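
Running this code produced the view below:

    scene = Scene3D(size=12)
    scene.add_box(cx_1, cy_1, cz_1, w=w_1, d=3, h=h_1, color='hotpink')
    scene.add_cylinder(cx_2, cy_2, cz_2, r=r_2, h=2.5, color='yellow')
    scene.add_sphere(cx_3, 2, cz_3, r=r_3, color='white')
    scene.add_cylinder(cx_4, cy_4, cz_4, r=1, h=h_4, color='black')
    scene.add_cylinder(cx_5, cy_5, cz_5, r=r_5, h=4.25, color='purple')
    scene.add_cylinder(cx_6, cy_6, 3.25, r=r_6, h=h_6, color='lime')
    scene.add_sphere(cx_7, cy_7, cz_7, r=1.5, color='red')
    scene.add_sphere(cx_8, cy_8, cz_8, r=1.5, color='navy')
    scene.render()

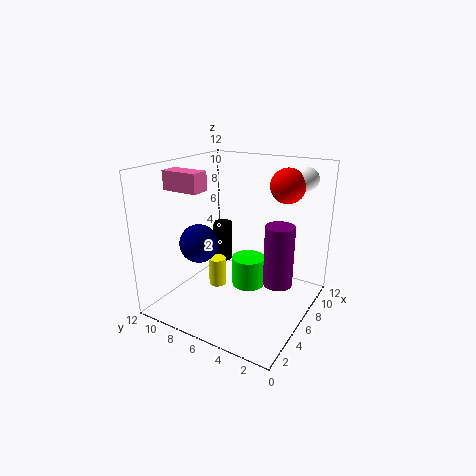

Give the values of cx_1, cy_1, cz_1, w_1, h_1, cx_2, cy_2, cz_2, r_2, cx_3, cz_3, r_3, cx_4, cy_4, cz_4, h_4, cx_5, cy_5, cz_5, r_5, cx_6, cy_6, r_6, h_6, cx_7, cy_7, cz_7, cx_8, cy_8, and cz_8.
cx_1 = 2.5; cy_1 = 7.5; cz_1 = 10.25; w_1 = 1.5; h_1 = 1.5; cx_2 = 5.75; cy_2 = 8; cz_2 = 1.25; r_2 = 0.75; cx_3 = 10.5; cz_3 = 10.5; r_3 = 1; cx_4 = 10.75; cy_4 = 10.75; cz_4 = 1; h_4 = 4; cx_5 = 3; cy_5 = 1; cz_5 = 4.75; r_5 = 1; cx_6 = 4.25; cy_6 = 4; r_6 = 1.25; h_6 = 2.25; cx_7 = 9.5; cy_7 = 3.25; cz_7 = 10; cx_8 = 3; cy_8 = 7.75; cz_8 = 6.25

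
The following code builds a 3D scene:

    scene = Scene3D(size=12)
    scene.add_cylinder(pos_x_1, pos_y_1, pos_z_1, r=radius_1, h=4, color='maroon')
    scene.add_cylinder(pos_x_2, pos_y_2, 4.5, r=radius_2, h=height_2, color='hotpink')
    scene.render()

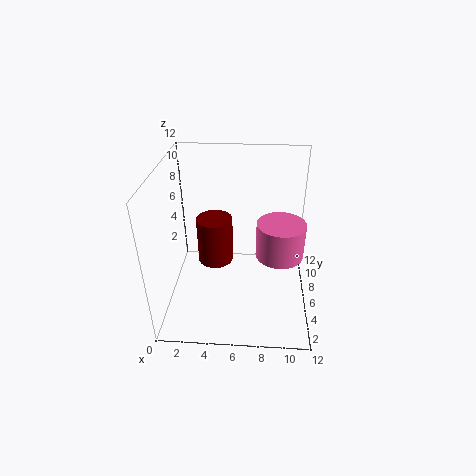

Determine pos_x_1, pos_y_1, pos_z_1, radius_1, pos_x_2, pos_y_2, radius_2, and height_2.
pos_x_1 = 4, pos_y_1 = 6.5, pos_z_1 = 3.5, radius_1 = 1.5, pos_x_2 = 9.5, pos_y_2 = 6, radius_2 = 2, height_2 = 3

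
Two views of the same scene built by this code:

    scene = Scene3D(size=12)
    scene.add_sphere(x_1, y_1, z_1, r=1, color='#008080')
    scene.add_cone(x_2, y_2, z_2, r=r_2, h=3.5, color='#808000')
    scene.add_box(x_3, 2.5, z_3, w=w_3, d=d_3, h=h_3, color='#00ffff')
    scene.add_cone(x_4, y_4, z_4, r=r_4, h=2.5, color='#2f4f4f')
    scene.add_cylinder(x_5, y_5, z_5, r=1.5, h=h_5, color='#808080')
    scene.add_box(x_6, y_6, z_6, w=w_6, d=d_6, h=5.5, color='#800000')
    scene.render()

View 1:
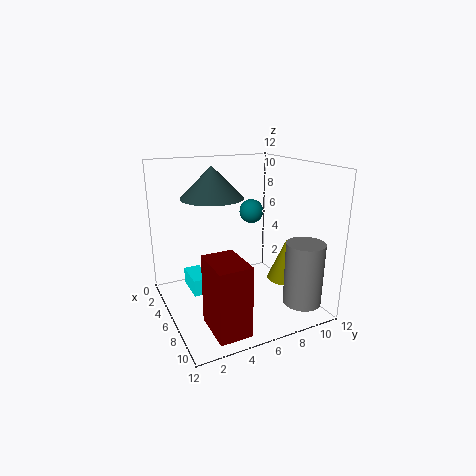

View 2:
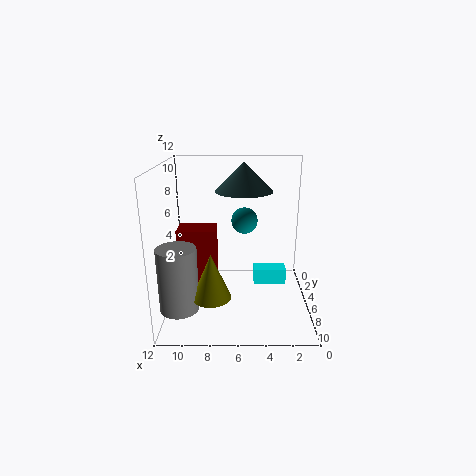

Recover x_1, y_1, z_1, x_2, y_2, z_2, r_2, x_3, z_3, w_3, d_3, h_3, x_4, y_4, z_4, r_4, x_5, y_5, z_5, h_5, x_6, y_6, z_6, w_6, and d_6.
x_1 = 5.5, y_1 = 7.5, z_1 = 8, x_2 = 8, y_2 = 9.5, z_2 = 2.5, r_2 = 1.5, x_3 = 1.5, z_3 = 0.5, w_3 = 3, d_3 = 1.5, h_3 = 1.5, x_4 = 5.5, y_4 = 4, z_4 = 9.5, r_4 = 2.5, x_5 = 10.5, y_5 = 9.5, z_5 = 1.5, h_5 = 5, x_6 = 8, y_6 = 2, z_6 = 0.5, w_6 = 3.5, d_6 = 2.5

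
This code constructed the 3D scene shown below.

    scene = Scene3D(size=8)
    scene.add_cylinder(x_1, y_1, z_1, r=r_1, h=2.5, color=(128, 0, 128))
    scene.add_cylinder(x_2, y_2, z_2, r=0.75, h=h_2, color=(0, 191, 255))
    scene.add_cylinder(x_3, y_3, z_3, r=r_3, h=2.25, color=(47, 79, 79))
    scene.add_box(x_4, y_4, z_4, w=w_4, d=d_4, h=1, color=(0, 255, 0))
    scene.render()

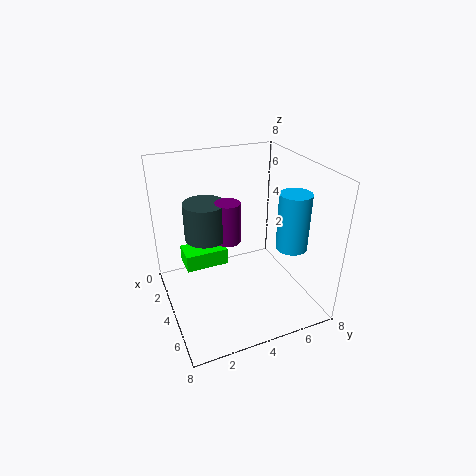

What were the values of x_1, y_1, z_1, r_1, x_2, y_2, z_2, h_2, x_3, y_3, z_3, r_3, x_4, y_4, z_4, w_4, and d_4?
x_1 = 2.5
y_1 = 4
z_1 = 3
r_1 = 0.75
x_2 = 7
y_2 = 5.5
z_2 = 4.75
h_2 = 2.75
x_3 = 2
y_3 = 2.75
z_3 = 3.25
r_3 = 1.25
x_4 = 1.5
y_4 = 1.25
z_4 = 1.75
w_4 = 1.5
d_4 = 2.5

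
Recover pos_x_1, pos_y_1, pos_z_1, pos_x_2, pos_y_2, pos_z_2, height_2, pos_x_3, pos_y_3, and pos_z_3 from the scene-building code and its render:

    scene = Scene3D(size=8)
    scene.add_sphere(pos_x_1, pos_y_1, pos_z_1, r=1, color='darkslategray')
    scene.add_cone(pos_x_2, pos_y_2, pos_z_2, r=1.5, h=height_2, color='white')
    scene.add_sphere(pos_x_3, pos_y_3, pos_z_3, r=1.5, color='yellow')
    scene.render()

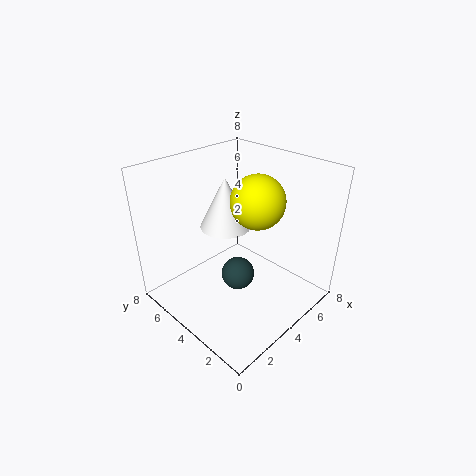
pos_x_1 = 4.5
pos_y_1 = 4.5
pos_z_1 = 1
pos_x_2 = 4.5
pos_y_2 = 5.5
pos_z_2 = 4
height_2 = 3
pos_x_3 = 5
pos_y_3 = 3.5
pos_z_3 = 6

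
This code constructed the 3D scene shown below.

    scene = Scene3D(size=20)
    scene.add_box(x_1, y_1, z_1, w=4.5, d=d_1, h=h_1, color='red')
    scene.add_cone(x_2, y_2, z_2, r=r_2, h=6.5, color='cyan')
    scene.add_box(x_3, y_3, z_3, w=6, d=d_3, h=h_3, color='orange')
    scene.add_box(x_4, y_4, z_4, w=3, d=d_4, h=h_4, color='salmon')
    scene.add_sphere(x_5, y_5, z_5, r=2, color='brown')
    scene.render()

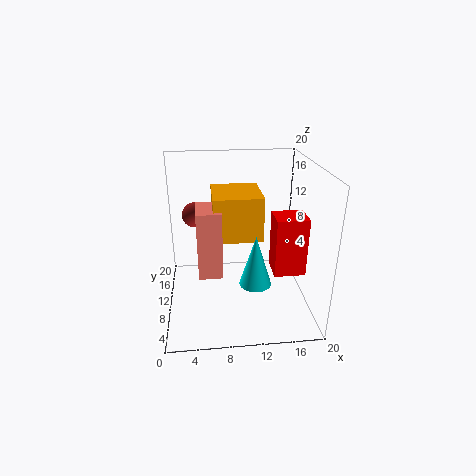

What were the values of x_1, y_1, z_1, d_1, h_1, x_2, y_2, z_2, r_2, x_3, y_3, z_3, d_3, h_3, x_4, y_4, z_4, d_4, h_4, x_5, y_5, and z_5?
x_1 = 15
y_1 = 8
z_1 = 4.5
d_1 = 4
h_1 = 8.5
x_2 = 11.5
y_2 = 4
z_2 = 6.5
r_2 = 2
x_3 = 6.5
y_3 = 4.5
z_3 = 12
d_3 = 6.5
h_3 = 5.5
x_4 = 4.5
y_4 = 4
z_4 = 7.5
d_4 = 4.5
h_4 = 8.5
x_5 = 4
y_5 = 18
z_5 = 10.5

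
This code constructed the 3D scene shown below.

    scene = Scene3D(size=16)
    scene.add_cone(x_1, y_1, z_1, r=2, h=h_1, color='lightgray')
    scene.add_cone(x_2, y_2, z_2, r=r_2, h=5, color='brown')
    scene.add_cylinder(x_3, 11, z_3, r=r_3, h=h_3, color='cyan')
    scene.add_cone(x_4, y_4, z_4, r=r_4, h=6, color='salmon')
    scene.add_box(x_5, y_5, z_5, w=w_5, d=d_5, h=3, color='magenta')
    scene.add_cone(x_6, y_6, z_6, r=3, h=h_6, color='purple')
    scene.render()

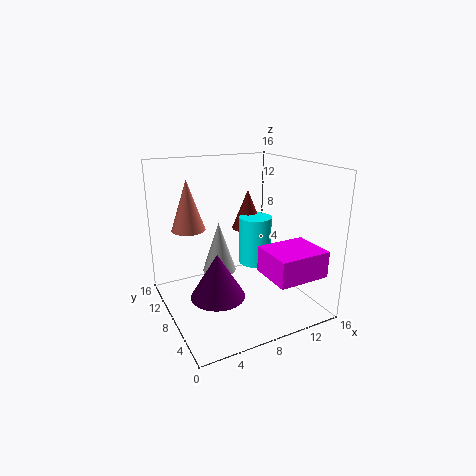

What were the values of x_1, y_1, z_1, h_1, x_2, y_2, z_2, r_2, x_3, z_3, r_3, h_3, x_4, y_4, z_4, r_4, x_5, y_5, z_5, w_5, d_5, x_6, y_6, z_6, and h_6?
x_1 = 7; y_1 = 11; z_1 = 3; h_1 = 6; x_2 = 12; y_2 = 13; z_2 = 7; r_2 = 2; x_3 = 12; z_3 = 3; r_3 = 2; h_3 = 6; x_4 = 4; y_4 = 13; z_4 = 8; r_4 = 2; x_5 = 10; y_5 = 2; z_5 = 4; w_5 = 6; d_5 = 5; x_6 = 5; y_6 = 7; z_6 = 2; h_6 = 5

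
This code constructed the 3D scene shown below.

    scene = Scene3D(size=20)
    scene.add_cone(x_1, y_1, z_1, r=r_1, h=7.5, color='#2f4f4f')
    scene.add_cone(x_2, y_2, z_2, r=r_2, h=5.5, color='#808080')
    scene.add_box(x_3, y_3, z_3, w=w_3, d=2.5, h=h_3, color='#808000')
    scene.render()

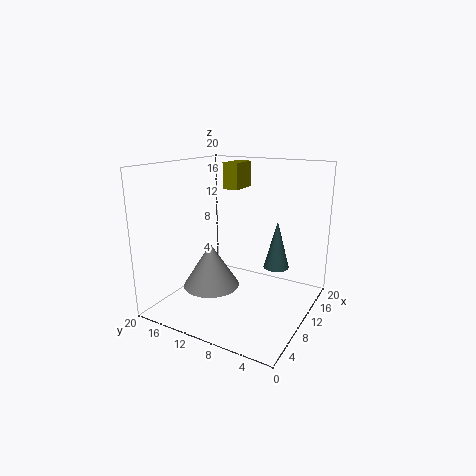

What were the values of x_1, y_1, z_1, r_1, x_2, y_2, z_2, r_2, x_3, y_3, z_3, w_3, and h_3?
x_1 = 17; y_1 = 7; z_1 = 3.5; r_1 = 2; x_2 = 4; y_2 = 10.5; z_2 = 5.5; r_2 = 3.5; x_3 = 15; y_3 = 13; z_3 = 15.5; w_3 = 4.5; h_3 = 4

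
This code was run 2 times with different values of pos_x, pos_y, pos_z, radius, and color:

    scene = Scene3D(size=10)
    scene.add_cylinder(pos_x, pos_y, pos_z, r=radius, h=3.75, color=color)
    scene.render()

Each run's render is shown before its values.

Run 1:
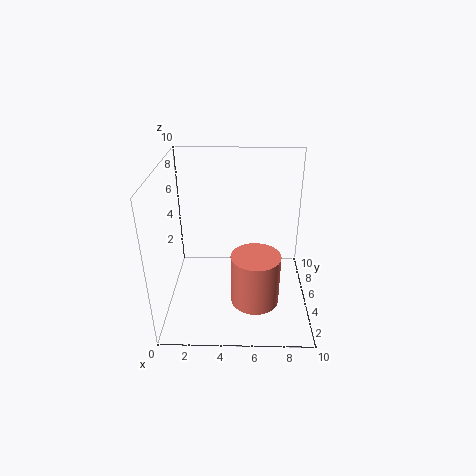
pos_x = 6.25
pos_y = 4.25
pos_z = 0.25
radius = 1.75
color = 'salmon'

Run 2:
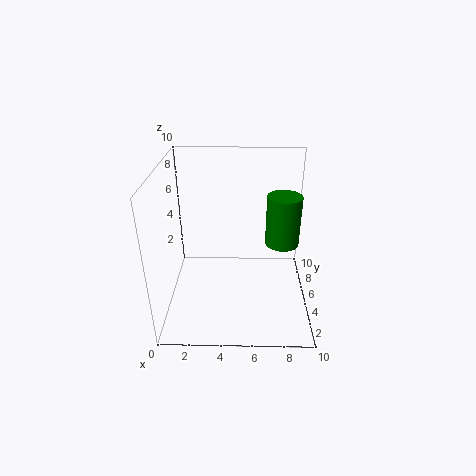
pos_x = 8.25
pos_y = 6.5
pos_z = 3.75
radius = 1.25
color = 'green'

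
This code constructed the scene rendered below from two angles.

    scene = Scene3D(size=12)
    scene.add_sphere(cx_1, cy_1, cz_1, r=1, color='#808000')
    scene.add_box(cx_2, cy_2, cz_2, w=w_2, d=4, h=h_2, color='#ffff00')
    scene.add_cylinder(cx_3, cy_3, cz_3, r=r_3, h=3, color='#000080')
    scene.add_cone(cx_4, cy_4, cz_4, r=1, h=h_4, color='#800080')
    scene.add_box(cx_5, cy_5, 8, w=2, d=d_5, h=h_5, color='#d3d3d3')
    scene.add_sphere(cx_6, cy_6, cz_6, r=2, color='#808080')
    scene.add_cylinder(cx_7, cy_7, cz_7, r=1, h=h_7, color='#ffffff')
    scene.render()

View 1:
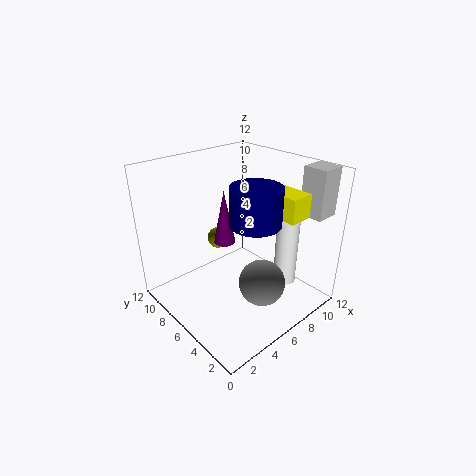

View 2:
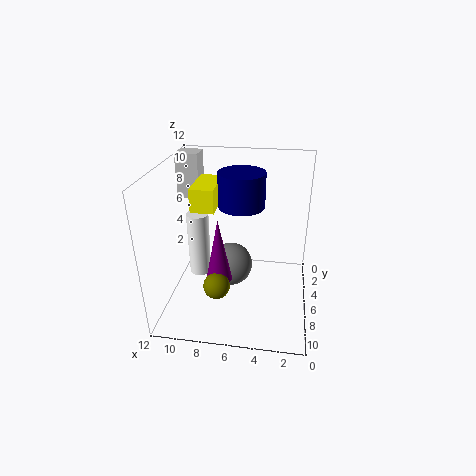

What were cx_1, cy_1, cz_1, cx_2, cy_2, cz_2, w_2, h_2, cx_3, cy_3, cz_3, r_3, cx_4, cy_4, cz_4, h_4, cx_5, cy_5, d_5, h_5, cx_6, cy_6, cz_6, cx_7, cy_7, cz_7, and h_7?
cx_1 = 7
cy_1 = 10
cz_1 = 4
cx_2 = 8
cy_2 = 2
cz_2 = 8
w_2 = 2
h_2 = 2
cx_3 = 6
cy_3 = 4
cz_3 = 8
r_3 = 2
cx_4 = 7
cy_4 = 9
cz_4 = 4
h_4 = 5
cx_5 = 10
cy_5 = 1
d_5 = 2
h_5 = 4
cx_6 = 7
cy_6 = 4
cz_6 = 2
cx_7 = 10
cy_7 = 4
cz_7 = 1
h_7 = 6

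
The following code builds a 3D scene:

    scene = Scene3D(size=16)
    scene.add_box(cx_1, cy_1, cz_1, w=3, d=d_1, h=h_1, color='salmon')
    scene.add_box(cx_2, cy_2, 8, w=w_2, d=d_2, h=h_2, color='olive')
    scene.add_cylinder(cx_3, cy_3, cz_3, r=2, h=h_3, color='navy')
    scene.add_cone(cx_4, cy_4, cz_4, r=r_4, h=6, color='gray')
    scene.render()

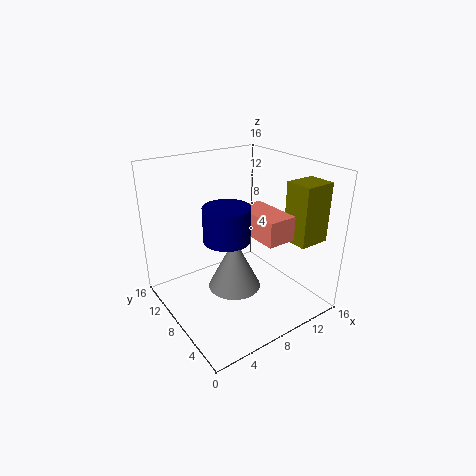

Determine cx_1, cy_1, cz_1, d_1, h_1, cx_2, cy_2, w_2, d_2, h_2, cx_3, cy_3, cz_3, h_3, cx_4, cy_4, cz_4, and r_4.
cx_1 = 7.5; cy_1 = 2; cz_1 = 9.5; d_1 = 5.5; h_1 = 2.5; cx_2 = 12; cy_2 = 2; w_2 = 3.5; d_2 = 3; h_2 = 6.5; cx_3 = 3; cy_3 = 2.5; cz_3 = 11.5; h_3 = 3; cx_4 = 7.5; cy_4 = 8; cz_4 = 2; r_4 = 3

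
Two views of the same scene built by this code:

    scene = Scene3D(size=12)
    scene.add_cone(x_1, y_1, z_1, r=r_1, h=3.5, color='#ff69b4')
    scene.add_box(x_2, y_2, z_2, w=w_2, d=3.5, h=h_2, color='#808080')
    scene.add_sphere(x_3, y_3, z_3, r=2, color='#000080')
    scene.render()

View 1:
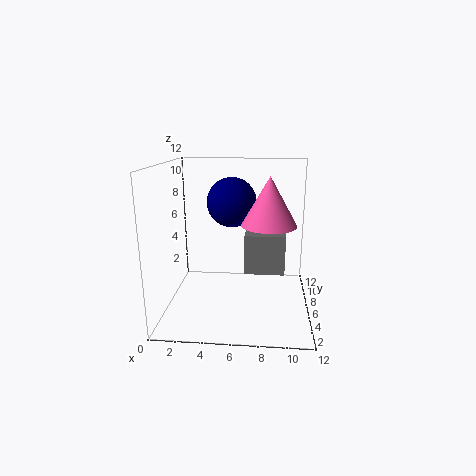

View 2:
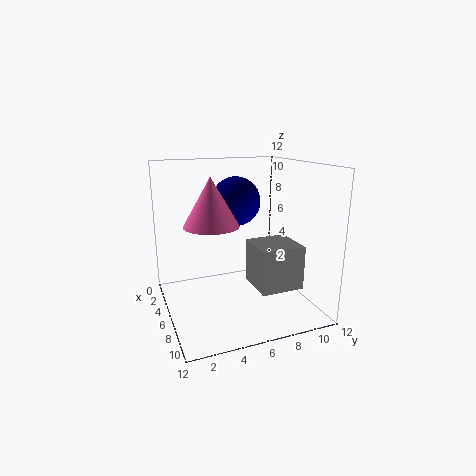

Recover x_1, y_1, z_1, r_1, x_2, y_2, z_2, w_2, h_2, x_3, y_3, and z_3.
x_1 = 8.5; y_1 = 3; z_1 = 8; r_1 = 2; x_2 = 6.5; y_2 = 6.5; z_2 = 2.5; w_2 = 3.5; h_2 = 3.5; x_3 = 5.5; y_3 = 6; z_3 = 9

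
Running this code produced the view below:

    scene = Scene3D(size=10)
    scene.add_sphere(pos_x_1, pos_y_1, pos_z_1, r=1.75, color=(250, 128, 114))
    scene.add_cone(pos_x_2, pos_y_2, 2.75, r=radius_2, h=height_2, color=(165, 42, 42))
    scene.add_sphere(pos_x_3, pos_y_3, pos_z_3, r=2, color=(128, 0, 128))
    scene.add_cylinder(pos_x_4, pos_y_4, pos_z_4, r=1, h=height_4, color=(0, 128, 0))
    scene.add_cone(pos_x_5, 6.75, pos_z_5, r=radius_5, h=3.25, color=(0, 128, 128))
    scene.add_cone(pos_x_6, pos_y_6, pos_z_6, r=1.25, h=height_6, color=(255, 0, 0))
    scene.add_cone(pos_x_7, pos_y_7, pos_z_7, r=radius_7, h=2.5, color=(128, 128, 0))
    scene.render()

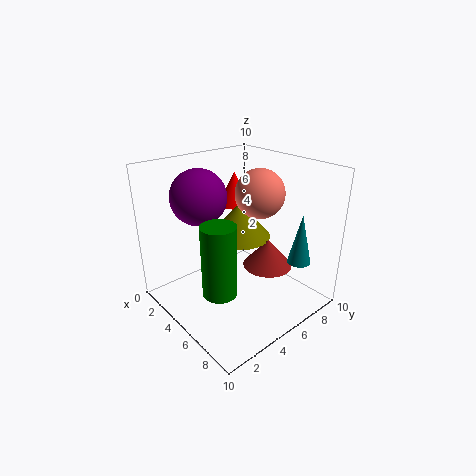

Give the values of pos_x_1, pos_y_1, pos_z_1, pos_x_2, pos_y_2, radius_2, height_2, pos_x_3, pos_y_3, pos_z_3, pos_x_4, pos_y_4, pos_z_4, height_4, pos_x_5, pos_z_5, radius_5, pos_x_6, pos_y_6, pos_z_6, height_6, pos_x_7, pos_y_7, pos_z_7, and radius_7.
pos_x_1 = 5
pos_y_1 = 7
pos_z_1 = 7.75
pos_x_2 = 6.25
pos_y_2 = 6.75
radius_2 = 1.75
height_2 = 2
pos_x_3 = 2.25
pos_y_3 = 3.75
pos_z_3 = 7.5
pos_x_4 = 7.75
pos_y_4 = 1.25
pos_z_4 = 3.75
height_4 = 4.25
pos_x_5 = 9
pos_z_5 = 4.25
radius_5 = 0.75
pos_x_6 = 2.25
pos_y_6 = 7
pos_z_6 = 6.25
height_6 = 2.5
pos_x_7 = 4
pos_y_7 = 6
pos_z_7 = 4.5
radius_7 = 2.25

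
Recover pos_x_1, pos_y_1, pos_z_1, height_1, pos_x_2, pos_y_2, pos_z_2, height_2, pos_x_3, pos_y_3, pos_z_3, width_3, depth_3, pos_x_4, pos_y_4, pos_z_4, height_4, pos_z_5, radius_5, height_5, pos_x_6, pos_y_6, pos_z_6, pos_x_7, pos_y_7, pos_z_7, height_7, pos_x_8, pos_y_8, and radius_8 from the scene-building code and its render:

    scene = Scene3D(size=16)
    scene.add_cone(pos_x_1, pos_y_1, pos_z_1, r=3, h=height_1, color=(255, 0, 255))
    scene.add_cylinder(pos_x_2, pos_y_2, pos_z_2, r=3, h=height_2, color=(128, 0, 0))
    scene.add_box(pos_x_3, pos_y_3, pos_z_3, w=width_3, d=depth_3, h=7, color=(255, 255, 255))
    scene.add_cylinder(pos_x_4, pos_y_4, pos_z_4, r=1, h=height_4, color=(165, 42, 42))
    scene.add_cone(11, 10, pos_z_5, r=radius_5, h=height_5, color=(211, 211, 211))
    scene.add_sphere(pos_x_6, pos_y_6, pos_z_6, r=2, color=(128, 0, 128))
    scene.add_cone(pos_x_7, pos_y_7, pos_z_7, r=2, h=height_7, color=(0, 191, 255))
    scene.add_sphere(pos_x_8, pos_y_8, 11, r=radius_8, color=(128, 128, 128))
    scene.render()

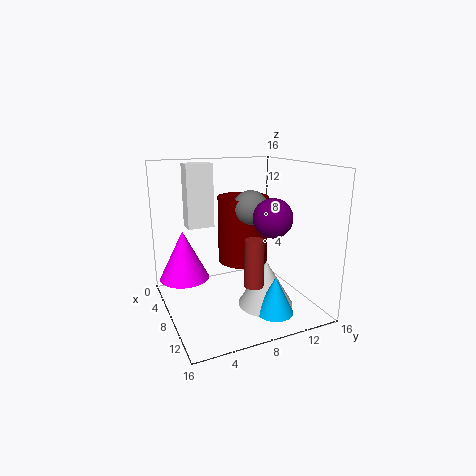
pos_x_1 = 3
pos_y_1 = 3
pos_z_1 = 2
height_1 = 6
pos_x_2 = 5
pos_y_2 = 10
pos_z_2 = 4
height_2 = 8
pos_x_3 = 4
pos_y_3 = 3
pos_z_3 = 9
width_3 = 2
depth_3 = 3
pos_x_4 = 12
pos_y_4 = 8
pos_z_4 = 4
height_4 = 5
pos_z_5 = 1
radius_5 = 3
height_5 = 5
pos_x_6 = 12
pos_y_6 = 10
pos_z_6 = 11
pos_x_7 = 13
pos_y_7 = 10
pos_z_7 = 1
height_7 = 4
pos_x_8 = 7
pos_y_8 = 10
radius_8 = 2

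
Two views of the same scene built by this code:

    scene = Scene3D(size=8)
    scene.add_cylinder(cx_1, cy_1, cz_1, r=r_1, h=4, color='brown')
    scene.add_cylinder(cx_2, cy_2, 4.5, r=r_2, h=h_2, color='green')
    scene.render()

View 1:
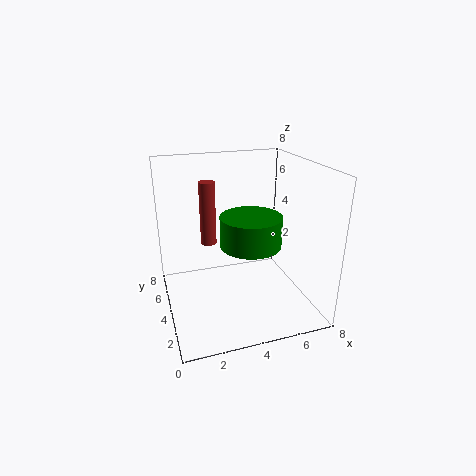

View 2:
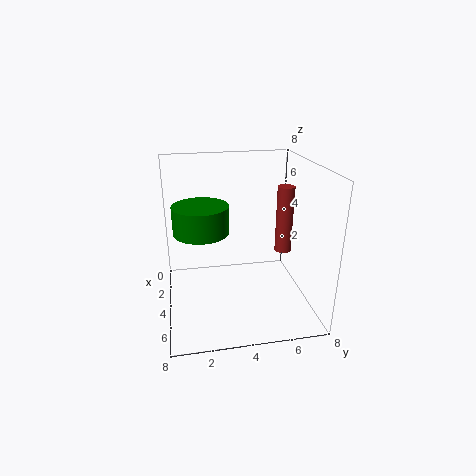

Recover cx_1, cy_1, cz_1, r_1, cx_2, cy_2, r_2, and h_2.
cx_1 = 3
cy_1 = 7
cz_1 = 2.5
r_1 = 0.5
cx_2 = 4
cy_2 = 2
r_2 = 1.5
h_2 = 1.5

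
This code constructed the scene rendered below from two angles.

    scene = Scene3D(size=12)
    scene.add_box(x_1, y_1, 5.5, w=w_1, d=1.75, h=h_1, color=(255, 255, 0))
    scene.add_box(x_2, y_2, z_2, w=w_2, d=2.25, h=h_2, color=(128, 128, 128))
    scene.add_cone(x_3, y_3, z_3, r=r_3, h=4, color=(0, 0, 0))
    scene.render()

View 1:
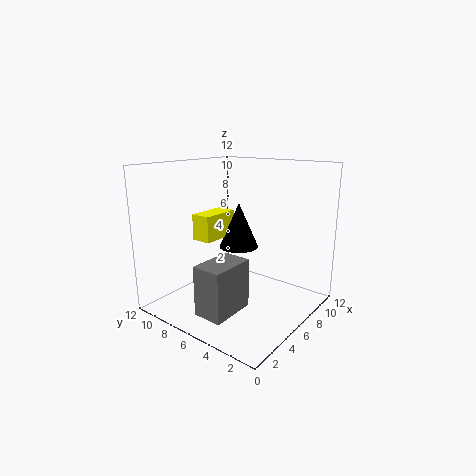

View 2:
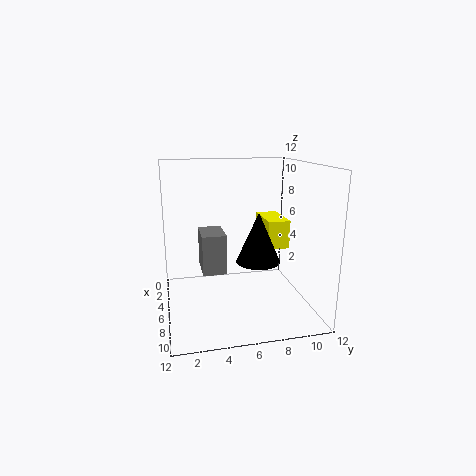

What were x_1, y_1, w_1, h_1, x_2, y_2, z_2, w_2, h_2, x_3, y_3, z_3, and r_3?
x_1 = 4.5; y_1 = 8; w_1 = 3.5; h_1 = 2.25; x_2 = 0.25; y_2 = 3.25; z_2 = 1.75; w_2 = 3.5; h_2 = 3.75; x_3 = 7.75; y_3 = 7.25; z_3 = 4.5; r_3 = 1.75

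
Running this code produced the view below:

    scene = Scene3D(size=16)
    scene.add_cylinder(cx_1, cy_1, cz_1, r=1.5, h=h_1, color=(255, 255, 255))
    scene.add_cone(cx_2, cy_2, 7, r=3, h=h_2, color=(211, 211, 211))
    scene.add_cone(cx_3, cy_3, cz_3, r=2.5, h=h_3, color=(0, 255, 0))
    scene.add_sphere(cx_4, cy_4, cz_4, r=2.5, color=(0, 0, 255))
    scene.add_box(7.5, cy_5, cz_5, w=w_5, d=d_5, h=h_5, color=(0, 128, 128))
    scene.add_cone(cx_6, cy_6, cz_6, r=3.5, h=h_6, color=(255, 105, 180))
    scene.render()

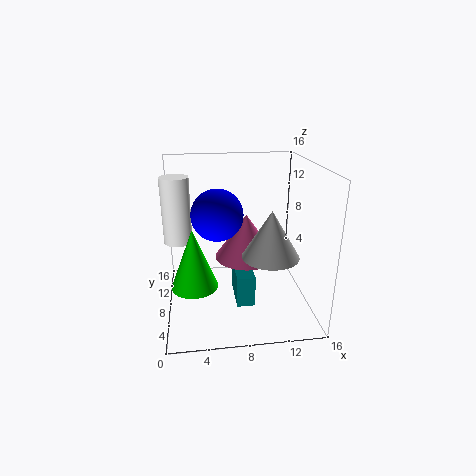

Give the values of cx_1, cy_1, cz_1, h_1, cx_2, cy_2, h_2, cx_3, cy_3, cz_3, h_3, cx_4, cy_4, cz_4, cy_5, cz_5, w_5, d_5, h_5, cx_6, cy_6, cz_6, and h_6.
cx_1 = 1.5
cy_1 = 8
cz_1 = 8
h_1 = 7
cx_2 = 11
cy_2 = 5
h_2 = 5
cx_3 = 3
cy_3 = 6
cz_3 = 3.5
h_3 = 6.5
cx_4 = 5.5
cy_4 = 4.5
cz_4 = 12
cy_5 = 5
cz_5 = 1
w_5 = 2
d_5 = 5
h_5 = 3.5
cx_6 = 9
cy_6 = 8.5
cz_6 = 5.5
h_6 = 5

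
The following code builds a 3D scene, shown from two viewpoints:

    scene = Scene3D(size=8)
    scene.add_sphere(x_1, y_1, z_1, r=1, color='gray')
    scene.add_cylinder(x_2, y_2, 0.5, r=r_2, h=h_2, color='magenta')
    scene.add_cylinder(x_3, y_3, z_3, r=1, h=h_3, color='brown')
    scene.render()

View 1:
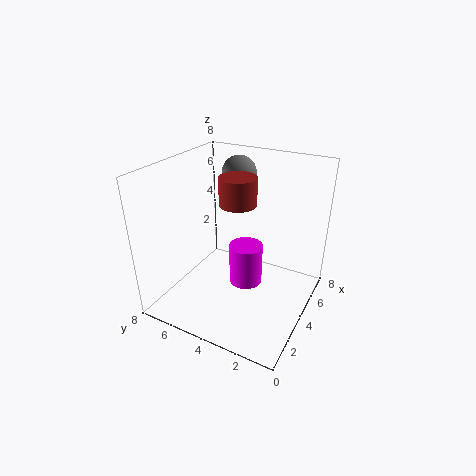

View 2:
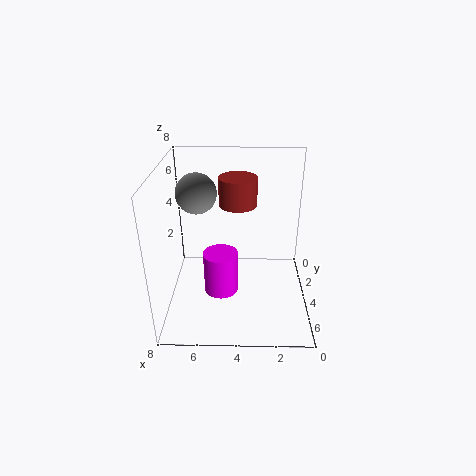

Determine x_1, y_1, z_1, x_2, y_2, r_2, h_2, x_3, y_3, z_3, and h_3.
x_1 = 6
y_1 = 5
z_1 = 7
x_2 = 5
y_2 = 4
r_2 = 1
h_2 = 2.5
x_3 = 4
y_3 = 4
z_3 = 6
h_3 = 1.5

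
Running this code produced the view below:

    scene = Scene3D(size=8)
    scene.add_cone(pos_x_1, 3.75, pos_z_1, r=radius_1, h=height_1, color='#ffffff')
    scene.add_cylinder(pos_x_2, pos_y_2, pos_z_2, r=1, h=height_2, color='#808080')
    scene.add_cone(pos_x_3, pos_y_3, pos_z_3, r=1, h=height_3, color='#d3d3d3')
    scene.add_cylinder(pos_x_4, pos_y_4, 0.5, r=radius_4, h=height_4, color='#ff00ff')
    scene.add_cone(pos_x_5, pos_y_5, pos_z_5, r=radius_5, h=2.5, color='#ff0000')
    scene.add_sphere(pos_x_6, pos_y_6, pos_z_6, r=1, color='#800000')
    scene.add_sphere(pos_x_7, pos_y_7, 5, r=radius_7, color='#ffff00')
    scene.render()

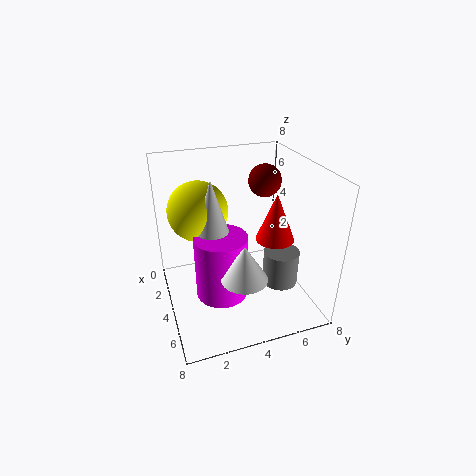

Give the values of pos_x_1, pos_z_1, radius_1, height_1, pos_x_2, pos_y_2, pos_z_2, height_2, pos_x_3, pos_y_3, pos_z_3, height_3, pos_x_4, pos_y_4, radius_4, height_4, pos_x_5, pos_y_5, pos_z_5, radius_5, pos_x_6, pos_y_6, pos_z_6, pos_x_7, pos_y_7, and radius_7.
pos_x_1 = 5.75, pos_z_1 = 2.5, radius_1 = 1.25, height_1 = 2, pos_x_2 = 5, pos_y_2 = 6.25, pos_z_2 = 1.25, height_2 = 2, pos_x_3 = 3.25, pos_y_3 = 2.75, pos_z_3 = 4, height_3 = 3.25, pos_x_4 = 4, pos_y_4 = 3, radius_4 = 1.5, height_4 = 3.75, pos_x_5 = 5.5, pos_y_5 = 5.5, pos_z_5 = 4.5, radius_5 = 1, pos_x_6 = 1.75, pos_y_6 = 6.5, pos_z_6 = 6.25, pos_x_7 = 2, pos_y_7 = 2.25, radius_7 = 1.75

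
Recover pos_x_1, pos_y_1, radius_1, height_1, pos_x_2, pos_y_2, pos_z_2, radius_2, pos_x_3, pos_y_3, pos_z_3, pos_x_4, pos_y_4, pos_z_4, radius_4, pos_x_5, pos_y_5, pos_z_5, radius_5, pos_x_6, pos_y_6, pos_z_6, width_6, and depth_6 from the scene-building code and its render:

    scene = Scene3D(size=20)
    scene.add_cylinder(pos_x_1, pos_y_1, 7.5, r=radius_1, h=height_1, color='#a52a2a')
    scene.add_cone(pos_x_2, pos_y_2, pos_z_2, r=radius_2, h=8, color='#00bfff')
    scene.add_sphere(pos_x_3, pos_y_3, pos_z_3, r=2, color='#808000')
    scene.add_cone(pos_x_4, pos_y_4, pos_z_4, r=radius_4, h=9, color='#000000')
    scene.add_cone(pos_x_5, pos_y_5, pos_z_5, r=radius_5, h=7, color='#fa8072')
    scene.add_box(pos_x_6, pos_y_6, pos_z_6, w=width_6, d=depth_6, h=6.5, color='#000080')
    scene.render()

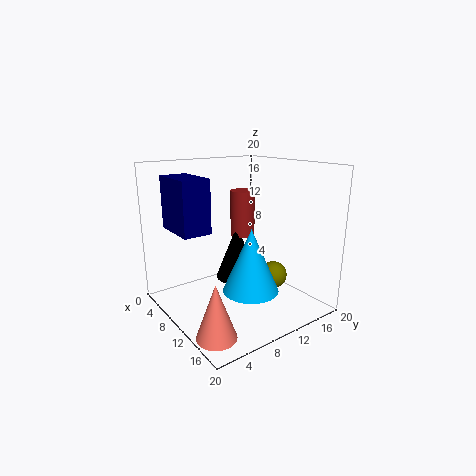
pos_x_1 = 3
pos_y_1 = 16
radius_1 = 2
height_1 = 7.5
pos_x_2 = 15.5
pos_y_2 = 8
pos_z_2 = 5
radius_2 = 3.5
pos_x_3 = 11.5
pos_y_3 = 15.5
pos_z_3 = 3.5
pos_x_4 = 3.5
pos_y_4 = 14.5
pos_z_4 = 0.5
radius_4 = 3.5
pos_x_5 = 16
pos_y_5 = 2.5
pos_z_5 = 0.5
radius_5 = 2.5
pos_x_6 = 7
pos_y_6 = 0.5
pos_z_6 = 12.5
width_6 = 6
depth_6 = 3.5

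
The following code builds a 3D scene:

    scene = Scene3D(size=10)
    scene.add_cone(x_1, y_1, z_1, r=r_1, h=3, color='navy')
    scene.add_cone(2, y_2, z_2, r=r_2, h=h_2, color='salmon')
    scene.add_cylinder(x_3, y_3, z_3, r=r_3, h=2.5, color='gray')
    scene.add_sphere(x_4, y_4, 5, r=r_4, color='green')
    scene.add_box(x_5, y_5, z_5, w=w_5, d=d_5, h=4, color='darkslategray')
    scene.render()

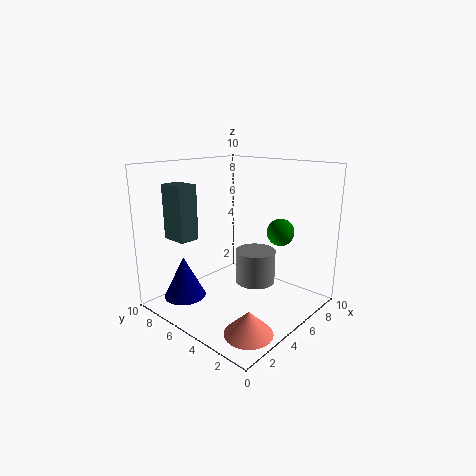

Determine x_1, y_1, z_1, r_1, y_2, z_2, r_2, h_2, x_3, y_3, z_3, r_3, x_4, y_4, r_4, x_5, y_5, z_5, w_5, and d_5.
x_1 = 2.5
y_1 = 8
z_1 = 0.5
r_1 = 1.5
y_2 = 1.5
z_2 = 0.5
r_2 = 1.5
h_2 = 1.5
x_3 = 7
y_3 = 5
z_3 = 1
r_3 = 1.5
x_4 = 8
y_4 = 3.5
r_4 = 1
x_5 = 2.5
y_5 = 8
z_5 = 4.5
w_5 = 1.5
d_5 = 2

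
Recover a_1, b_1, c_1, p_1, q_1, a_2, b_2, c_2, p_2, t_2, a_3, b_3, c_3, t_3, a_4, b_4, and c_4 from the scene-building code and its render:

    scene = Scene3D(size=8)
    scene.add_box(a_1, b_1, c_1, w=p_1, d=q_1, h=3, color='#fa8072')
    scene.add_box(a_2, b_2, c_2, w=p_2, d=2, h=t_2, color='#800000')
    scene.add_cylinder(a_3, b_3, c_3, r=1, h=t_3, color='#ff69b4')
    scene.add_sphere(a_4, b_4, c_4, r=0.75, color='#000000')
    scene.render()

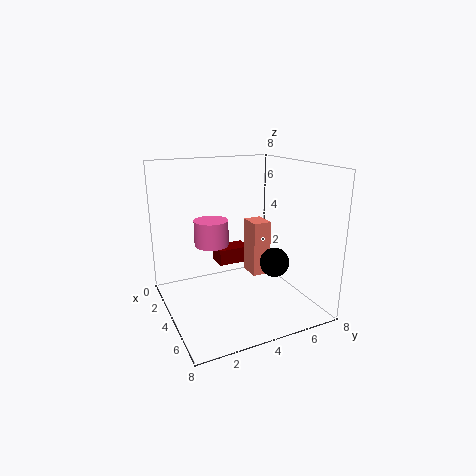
a_1 = 3.75; b_1 = 4.5; c_1 = 2; p_1 = 1.25; q_1 = 1; a_2 = 0.75; b_2 = 3.75; c_2 = 1.5; p_2 = 1.25; t_2 = 1; a_3 = 2.5; b_3 = 3; c_3 = 3.25; t_3 = 1.5; a_4 = 6.25; b_4 = 5; c_4 = 3.25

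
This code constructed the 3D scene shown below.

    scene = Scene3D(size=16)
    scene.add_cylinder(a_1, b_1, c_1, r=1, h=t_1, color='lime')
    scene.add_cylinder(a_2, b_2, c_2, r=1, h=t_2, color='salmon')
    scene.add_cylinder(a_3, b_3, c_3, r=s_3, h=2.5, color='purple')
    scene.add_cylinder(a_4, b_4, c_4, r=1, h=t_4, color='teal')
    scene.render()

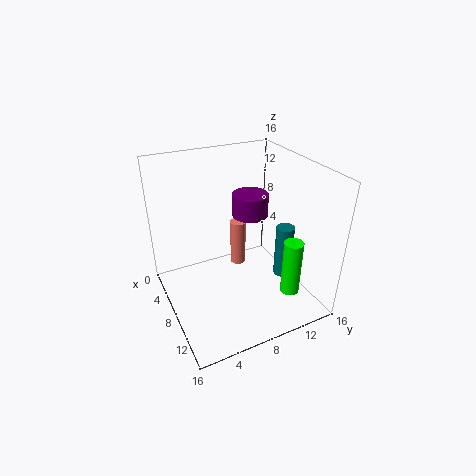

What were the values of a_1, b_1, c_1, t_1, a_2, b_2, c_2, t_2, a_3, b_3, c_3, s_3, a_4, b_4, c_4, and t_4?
a_1 = 13.5, b_1 = 11.5, c_1 = 3.5, t_1 = 6, a_2 = 3, b_2 = 10.5, c_2 = 1, t_2 = 6, a_3 = 7, b_3 = 10, c_3 = 10, s_3 = 2, a_4 = 10.5, b_4 = 12.5, c_4 = 3.5, t_4 = 6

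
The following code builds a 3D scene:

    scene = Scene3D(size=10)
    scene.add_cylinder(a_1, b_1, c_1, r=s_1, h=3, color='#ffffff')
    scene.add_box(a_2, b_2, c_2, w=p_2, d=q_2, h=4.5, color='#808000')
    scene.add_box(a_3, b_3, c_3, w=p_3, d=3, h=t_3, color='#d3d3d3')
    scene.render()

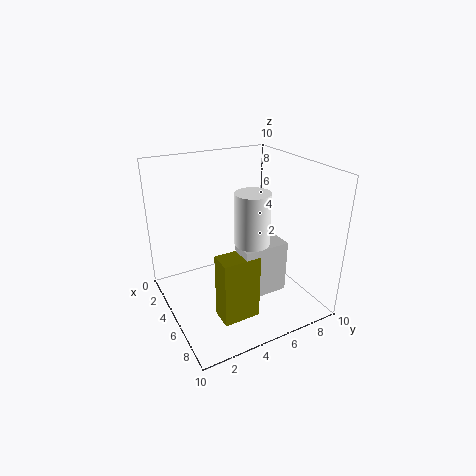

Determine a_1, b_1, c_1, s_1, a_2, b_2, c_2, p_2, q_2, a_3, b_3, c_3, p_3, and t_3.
a_1 = 8.5
b_1 = 4
c_1 = 6.5
s_1 = 1
a_2 = 6.5
b_2 = 2.5
c_2 = 0.5
p_2 = 1.5
q_2 = 2.5
a_3 = 6.5
b_3 = 4
c_3 = 2
p_3 = 1.5
t_3 = 3.5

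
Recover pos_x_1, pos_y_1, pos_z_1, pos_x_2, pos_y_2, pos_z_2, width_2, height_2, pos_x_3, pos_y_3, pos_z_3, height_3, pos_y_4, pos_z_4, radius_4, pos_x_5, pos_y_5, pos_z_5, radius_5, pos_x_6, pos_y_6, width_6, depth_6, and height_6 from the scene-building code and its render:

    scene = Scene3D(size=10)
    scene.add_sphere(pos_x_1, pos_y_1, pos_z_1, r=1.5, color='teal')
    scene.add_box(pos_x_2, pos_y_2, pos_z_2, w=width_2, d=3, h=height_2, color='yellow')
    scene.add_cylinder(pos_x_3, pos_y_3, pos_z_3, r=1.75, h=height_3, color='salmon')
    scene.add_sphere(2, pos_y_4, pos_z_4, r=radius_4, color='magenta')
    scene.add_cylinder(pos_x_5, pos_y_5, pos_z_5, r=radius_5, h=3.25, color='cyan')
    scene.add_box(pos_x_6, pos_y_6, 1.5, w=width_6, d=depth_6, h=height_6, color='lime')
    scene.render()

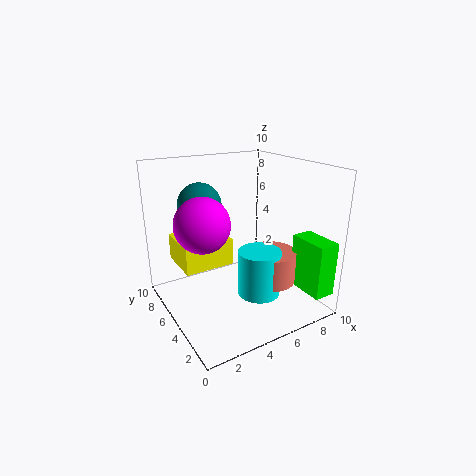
pos_x_1 = 3, pos_y_1 = 6.75, pos_z_1 = 7.25, pos_x_2 = 0.75, pos_y_2 = 4, pos_z_2 = 3.75, width_2 = 3.25, height_2 = 1.75, pos_x_3 = 7, pos_y_3 = 3.75, pos_z_3 = 1.75, height_3 = 2.25, pos_y_4 = 4.25, pos_z_4 = 6.75, radius_4 = 1.75, pos_x_5 = 6, pos_y_5 = 3.75, pos_z_5 = 1, radius_5 = 1.5, pos_x_6 = 8.25, pos_y_6 = 0.25, width_6 = 1.5, depth_6 = 2.75, height_6 = 3.75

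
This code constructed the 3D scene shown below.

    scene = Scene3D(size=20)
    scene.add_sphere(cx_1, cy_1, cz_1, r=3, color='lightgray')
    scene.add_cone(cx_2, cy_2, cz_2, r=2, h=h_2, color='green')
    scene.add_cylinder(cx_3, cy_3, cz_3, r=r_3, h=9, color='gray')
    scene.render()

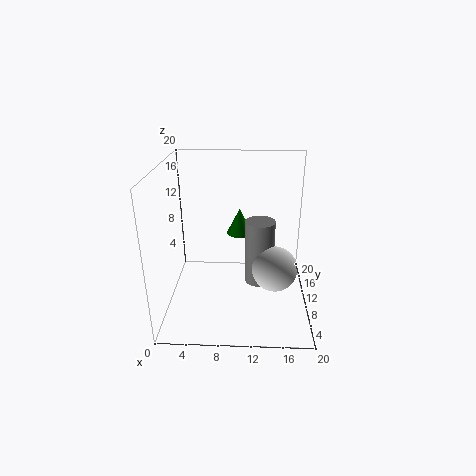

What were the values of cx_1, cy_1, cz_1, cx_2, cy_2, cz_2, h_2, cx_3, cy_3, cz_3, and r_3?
cx_1 = 15; cy_1 = 7; cz_1 = 7; cx_2 = 10; cy_2 = 16; cz_2 = 8; h_2 = 4; cx_3 = 13; cy_3 = 9; cz_3 = 4; r_3 = 2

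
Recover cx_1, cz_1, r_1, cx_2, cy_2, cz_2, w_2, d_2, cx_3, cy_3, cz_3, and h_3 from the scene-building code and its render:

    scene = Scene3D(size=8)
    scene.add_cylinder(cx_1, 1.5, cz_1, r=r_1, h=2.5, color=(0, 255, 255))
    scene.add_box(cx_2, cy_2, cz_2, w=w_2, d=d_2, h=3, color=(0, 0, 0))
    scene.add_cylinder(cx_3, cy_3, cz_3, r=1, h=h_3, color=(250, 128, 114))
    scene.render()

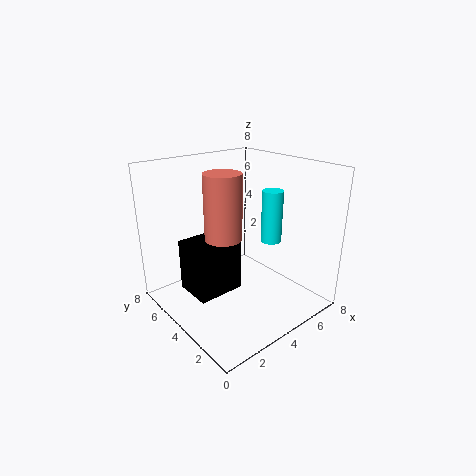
cx_1 = 4
cz_1 = 4.75
r_1 = 0.5
cx_2 = 1.5
cy_2 = 4
cz_2 = 0.75
w_2 = 2.75
d_2 = 2.25
cx_3 = 3
cy_3 = 4
cz_3 = 4.25
h_3 = 3.5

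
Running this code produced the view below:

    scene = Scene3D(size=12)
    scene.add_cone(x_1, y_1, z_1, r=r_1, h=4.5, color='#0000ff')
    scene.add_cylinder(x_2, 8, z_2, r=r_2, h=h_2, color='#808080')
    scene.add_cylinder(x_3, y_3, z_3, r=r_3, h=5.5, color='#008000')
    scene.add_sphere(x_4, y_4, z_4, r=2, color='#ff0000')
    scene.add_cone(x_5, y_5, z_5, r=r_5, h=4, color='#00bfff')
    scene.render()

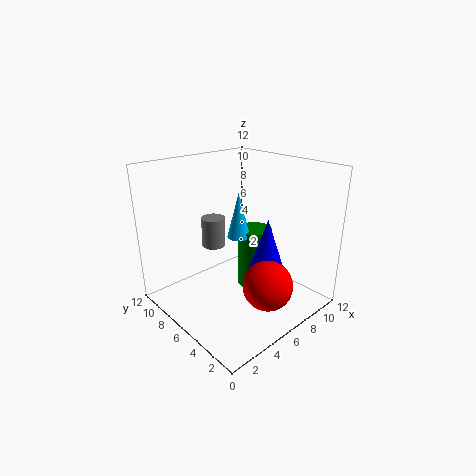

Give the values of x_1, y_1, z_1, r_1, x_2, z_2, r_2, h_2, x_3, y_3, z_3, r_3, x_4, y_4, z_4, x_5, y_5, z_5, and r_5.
x_1 = 8
y_1 = 4.5
z_1 = 3
r_1 = 1.5
x_2 = 5
z_2 = 5
r_2 = 1
h_2 = 2.5
x_3 = 8.5
y_3 = 6.5
z_3 = 0.5
r_3 = 1.5
x_4 = 6
y_4 = 2.5
z_4 = 3
x_5 = 7
y_5 = 7
z_5 = 5.5
r_5 = 1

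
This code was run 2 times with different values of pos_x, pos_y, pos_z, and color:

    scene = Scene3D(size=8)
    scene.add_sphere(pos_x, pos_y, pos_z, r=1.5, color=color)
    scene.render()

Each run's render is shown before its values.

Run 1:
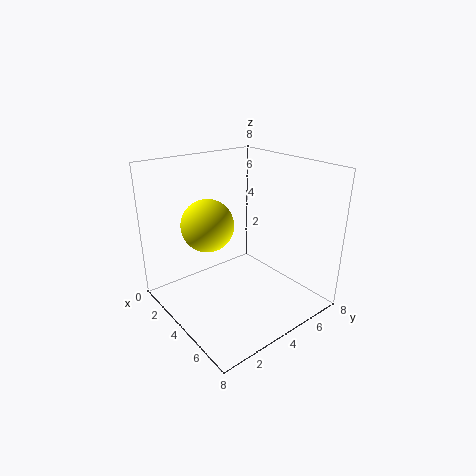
pos_x = 2.5
pos_y = 3
pos_z = 4.5
color = 'yellow'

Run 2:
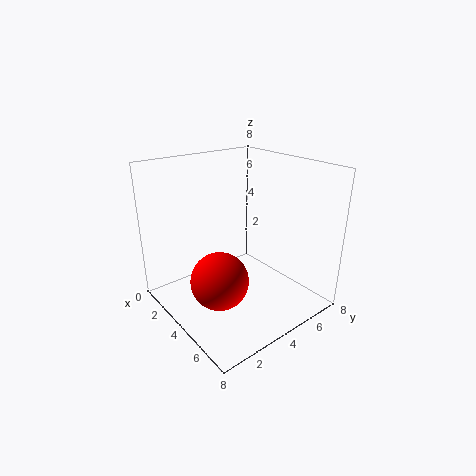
pos_x = 5
pos_y = 2
pos_z = 2.5
color = 'red'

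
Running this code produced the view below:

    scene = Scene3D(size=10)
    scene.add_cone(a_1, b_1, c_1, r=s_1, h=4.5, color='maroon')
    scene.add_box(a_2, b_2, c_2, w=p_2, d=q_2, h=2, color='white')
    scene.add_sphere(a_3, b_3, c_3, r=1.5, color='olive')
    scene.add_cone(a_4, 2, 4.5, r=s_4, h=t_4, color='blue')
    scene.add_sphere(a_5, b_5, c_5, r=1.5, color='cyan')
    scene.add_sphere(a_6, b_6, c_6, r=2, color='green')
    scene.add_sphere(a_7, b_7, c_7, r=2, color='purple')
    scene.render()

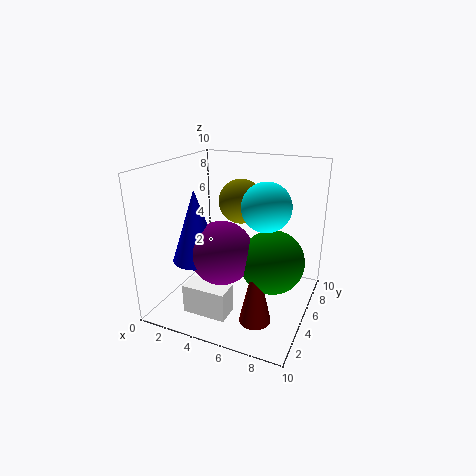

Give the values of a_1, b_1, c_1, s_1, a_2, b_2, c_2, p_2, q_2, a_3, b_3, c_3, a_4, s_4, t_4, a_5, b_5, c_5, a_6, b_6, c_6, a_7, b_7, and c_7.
a_1 = 7.5
b_1 = 2
c_1 = 1
s_1 = 1
a_2 = 2.5
b_2 = 1.5
c_2 = 0.5
p_2 = 3
q_2 = 1.5
a_3 = 5
b_3 = 5.5
c_3 = 7.5
a_4 = 3.5
s_4 = 1.5
t_4 = 4.5
a_5 = 7.5
b_5 = 3.5
c_5 = 8
a_6 = 8
b_6 = 3.5
c_6 = 4.5
a_7 = 5
b_7 = 2.5
c_7 = 5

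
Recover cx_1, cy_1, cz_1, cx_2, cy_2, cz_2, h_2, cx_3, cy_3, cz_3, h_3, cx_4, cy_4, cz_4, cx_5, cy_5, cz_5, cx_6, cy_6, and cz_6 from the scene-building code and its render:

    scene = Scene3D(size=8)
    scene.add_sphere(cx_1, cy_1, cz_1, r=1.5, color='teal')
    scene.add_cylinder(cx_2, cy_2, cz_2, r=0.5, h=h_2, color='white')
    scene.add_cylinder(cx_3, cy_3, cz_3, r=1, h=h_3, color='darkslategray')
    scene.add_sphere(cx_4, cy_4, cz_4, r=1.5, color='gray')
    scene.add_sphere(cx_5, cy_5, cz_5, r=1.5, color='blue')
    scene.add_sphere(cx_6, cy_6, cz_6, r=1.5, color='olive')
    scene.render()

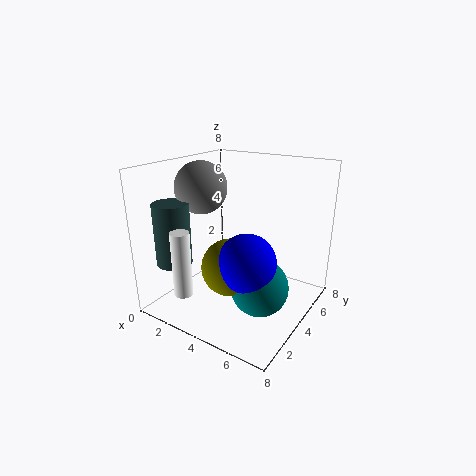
cx_1 = 6; cy_1 = 3; cz_1 = 2; cx_2 = 2.5; cy_2 = 1; cz_2 = 1.5; h_2 = 3.5; cx_3 = 1; cy_3 = 2; cz_3 = 2.5; h_3 = 3.5; cx_4 = 1.5; cy_4 = 4; cz_4 = 6.5; cx_5 = 5.5; cy_5 = 2.5; cz_5 = 3.5; cx_6 = 4.5; cy_6 = 2.5; cz_6 = 3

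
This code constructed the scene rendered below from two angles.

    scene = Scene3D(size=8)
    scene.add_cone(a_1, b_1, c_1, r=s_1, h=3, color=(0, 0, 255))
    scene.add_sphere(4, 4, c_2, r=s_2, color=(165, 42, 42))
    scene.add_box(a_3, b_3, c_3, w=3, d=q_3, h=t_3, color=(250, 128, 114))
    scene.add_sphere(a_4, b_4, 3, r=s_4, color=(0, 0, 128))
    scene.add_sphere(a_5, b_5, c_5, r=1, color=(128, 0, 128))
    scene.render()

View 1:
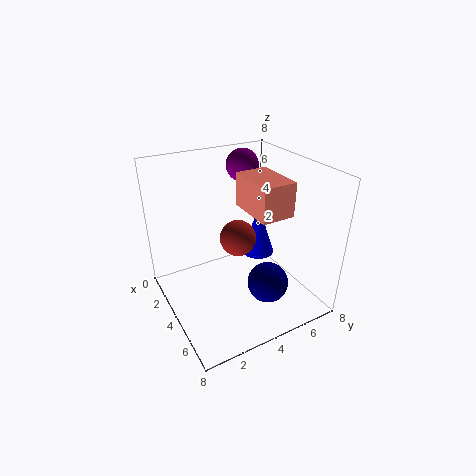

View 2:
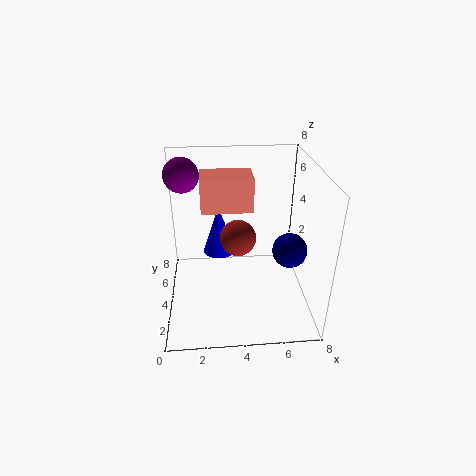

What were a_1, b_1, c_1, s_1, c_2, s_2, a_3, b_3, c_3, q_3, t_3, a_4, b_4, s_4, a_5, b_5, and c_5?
a_1 = 3, b_1 = 6, c_1 = 2, s_1 = 1, c_2 = 4, s_2 = 1, a_3 = 2, b_3 = 5, c_3 = 5, q_3 = 2, t_3 = 2, a_4 = 7, b_4 = 4, s_4 = 1, a_5 = 1, b_5 = 6, c_5 = 7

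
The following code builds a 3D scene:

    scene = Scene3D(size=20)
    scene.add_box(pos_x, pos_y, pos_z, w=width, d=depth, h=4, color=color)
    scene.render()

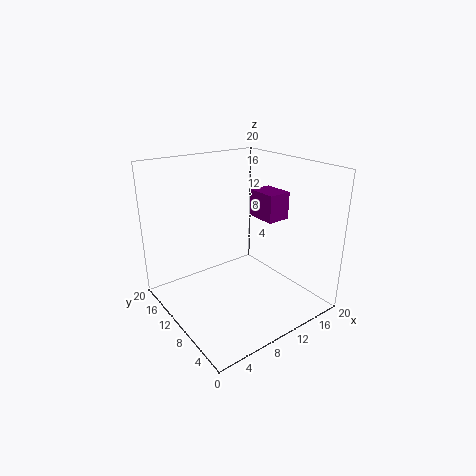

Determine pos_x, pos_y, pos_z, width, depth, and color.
pos_x = 14.5, pos_y = 8.5, pos_z = 11.5, width = 3.5, depth = 4.5, color = 'purple'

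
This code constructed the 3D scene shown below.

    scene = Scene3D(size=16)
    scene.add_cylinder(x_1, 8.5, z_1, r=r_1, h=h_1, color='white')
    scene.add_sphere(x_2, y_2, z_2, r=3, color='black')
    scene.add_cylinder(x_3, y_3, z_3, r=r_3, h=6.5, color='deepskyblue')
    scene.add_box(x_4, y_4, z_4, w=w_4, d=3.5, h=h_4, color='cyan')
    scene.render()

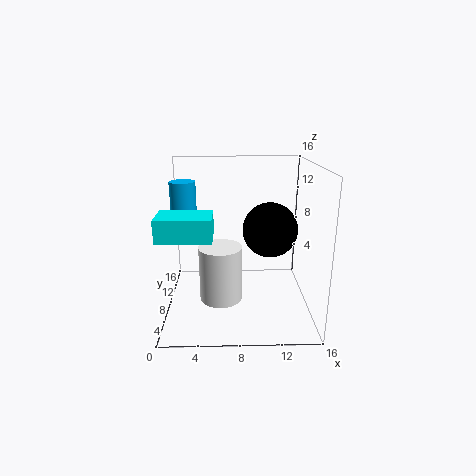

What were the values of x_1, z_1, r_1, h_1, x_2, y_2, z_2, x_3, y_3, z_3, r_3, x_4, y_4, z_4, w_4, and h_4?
x_1 = 6; z_1 = 0.25; r_1 = 2.5; h_1 = 6.5; x_2 = 11.5; y_2 = 7.75; z_2 = 9; x_3 = 1.75; y_3 = 11; z_3 = 7.25; r_3 = 1.5; x_4 = 0.25; y_4 = 1.75; z_4 = 9.75; w_4 = 5.25; h_4 = 2.25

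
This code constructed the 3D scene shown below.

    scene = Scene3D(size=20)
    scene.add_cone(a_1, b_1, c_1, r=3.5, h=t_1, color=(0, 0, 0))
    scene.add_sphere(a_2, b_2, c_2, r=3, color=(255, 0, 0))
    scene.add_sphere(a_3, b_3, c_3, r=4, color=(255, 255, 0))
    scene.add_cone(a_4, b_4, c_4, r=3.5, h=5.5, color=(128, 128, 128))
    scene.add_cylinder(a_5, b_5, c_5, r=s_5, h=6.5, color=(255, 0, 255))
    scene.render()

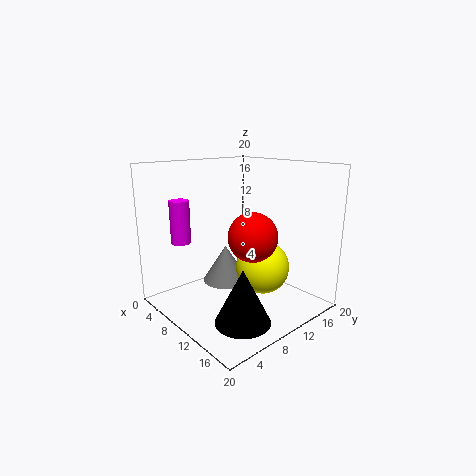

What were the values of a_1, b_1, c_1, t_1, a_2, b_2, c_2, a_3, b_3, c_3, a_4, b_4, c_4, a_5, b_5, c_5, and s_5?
a_1 = 16, b_1 = 5.5, c_1 = 1.5, t_1 = 7, a_2 = 15.5, b_2 = 7.5, c_2 = 12, a_3 = 10.5, b_3 = 14.5, c_3 = 4.5, a_4 = 6, b_4 = 11, c_4 = 2, a_5 = 1.5, b_5 = 6, c_5 = 8, s_5 = 1.5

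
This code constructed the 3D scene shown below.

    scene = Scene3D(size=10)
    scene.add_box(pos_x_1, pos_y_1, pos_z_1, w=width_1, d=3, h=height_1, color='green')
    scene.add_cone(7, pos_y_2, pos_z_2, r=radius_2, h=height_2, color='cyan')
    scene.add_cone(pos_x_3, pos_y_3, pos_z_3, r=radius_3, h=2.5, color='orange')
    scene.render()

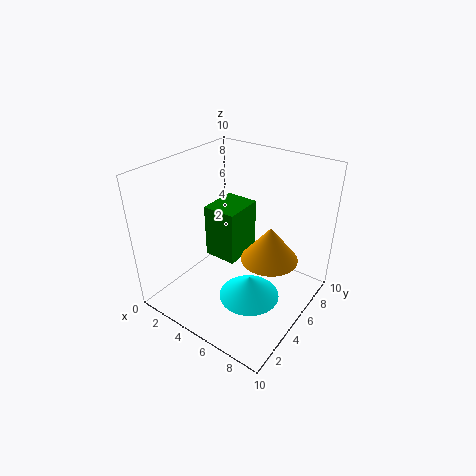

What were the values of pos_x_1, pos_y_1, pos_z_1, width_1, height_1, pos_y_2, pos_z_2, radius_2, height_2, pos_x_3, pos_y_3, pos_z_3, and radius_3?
pos_x_1 = 2
pos_y_1 = 5
pos_z_1 = 2.5
width_1 = 2.5
height_1 = 4
pos_y_2 = 3.5
pos_z_2 = 2
radius_2 = 2
height_2 = 1.5
pos_x_3 = 7
pos_y_3 = 6
pos_z_3 = 3.5
radius_3 = 2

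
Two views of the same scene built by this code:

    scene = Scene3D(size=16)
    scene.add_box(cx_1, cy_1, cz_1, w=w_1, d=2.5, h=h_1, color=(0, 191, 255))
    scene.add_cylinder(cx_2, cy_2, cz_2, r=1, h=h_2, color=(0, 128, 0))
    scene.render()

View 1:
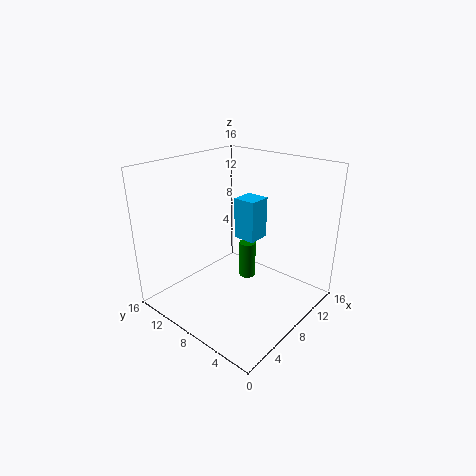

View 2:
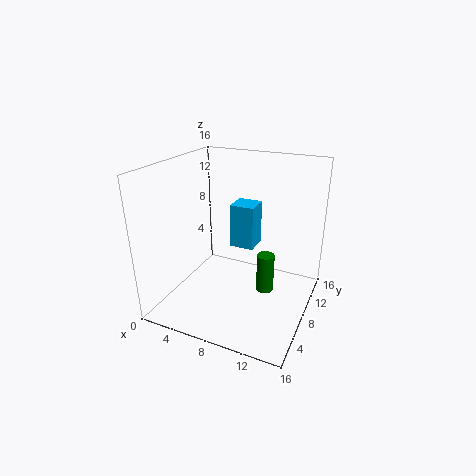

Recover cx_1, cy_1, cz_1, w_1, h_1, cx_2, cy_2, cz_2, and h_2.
cx_1 = 8; cy_1 = 6; cz_1 = 8; w_1 = 2.5; h_1 = 4.5; cx_2 = 11; cy_2 = 9; cz_2 = 1.5; h_2 = 4.5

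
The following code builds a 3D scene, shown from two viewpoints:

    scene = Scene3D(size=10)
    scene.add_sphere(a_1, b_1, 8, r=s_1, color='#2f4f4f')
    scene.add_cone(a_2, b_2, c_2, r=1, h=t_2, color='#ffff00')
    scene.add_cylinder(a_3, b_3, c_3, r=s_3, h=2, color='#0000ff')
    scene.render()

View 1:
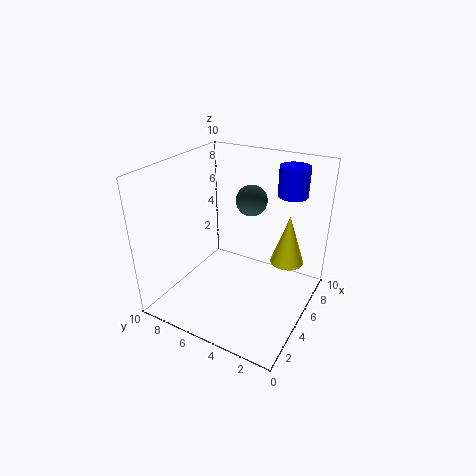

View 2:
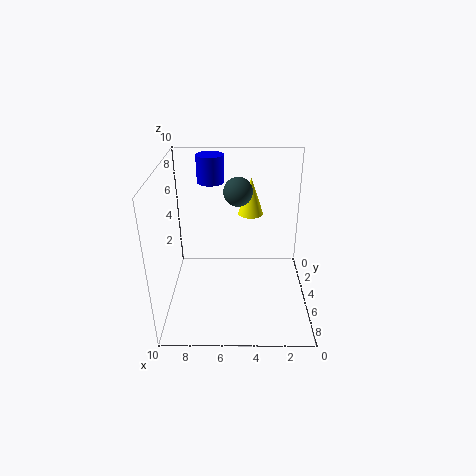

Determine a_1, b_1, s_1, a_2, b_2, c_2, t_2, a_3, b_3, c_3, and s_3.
a_1 = 5, b_1 = 4, s_1 = 1, a_2 = 4, b_2 = 1, c_2 = 5, t_2 = 3, a_3 = 7, b_3 = 2, c_3 = 8, s_3 = 1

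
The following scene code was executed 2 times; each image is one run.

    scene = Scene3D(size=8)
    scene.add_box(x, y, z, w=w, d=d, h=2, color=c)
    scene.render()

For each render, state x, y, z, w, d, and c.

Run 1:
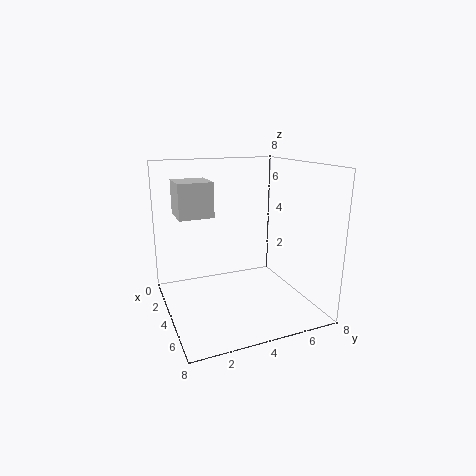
x = 1, y = 1, z = 5, w = 2, d = 2, c = 'lightgray'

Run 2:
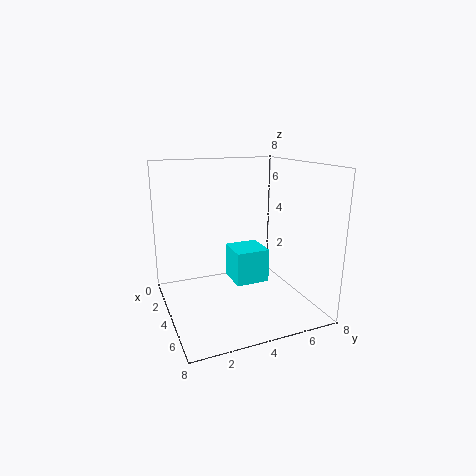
x = 2, y = 4, z = 1, w = 2, d = 2, c = 'cyan'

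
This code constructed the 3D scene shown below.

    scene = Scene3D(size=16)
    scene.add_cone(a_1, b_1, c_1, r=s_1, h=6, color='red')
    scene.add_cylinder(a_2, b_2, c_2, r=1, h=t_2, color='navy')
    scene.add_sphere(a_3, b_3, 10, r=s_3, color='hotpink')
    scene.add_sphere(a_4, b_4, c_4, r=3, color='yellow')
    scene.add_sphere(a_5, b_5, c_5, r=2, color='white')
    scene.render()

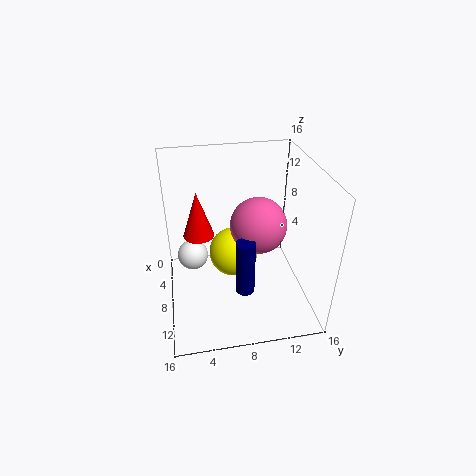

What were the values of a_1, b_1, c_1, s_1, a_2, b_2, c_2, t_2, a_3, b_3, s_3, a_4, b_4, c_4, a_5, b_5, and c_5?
a_1 = 2
b_1 = 4
c_1 = 5
s_1 = 2
a_2 = 12
b_2 = 8
c_2 = 4
t_2 = 6
a_3 = 9
b_3 = 10
s_3 = 3
a_4 = 5
b_4 = 8
c_4 = 4
a_5 = 2
b_5 = 3
c_5 = 2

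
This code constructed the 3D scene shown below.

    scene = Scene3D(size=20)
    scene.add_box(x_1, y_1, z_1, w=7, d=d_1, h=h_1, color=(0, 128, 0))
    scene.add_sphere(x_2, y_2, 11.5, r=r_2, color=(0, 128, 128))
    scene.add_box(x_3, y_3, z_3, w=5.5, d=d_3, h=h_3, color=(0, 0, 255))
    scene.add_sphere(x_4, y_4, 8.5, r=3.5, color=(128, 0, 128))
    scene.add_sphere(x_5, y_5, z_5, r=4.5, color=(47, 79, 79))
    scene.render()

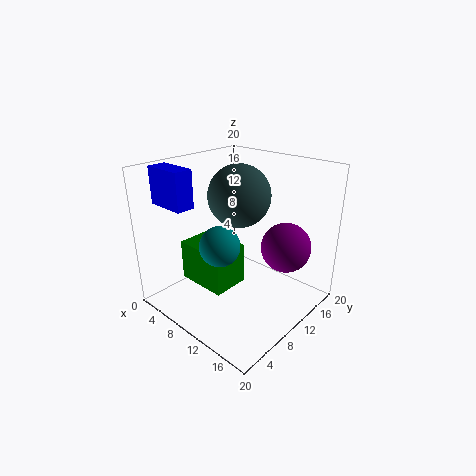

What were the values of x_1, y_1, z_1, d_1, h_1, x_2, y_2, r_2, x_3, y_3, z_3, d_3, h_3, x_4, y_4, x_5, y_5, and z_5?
x_1 = 5
y_1 = 4
z_1 = 4.5
d_1 = 5
h_1 = 5.5
x_2 = 12
y_2 = 4.5
r_2 = 2.5
x_3 = 1.5
y_3 = 2.5
z_3 = 15
d_3 = 2.5
h_3 = 5
x_4 = 15
y_4 = 14.5
x_5 = 8
y_5 = 12.5
z_5 = 15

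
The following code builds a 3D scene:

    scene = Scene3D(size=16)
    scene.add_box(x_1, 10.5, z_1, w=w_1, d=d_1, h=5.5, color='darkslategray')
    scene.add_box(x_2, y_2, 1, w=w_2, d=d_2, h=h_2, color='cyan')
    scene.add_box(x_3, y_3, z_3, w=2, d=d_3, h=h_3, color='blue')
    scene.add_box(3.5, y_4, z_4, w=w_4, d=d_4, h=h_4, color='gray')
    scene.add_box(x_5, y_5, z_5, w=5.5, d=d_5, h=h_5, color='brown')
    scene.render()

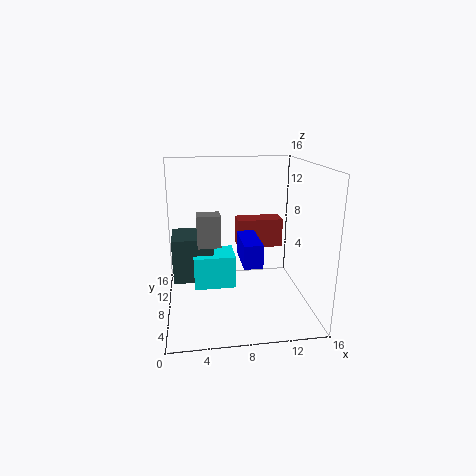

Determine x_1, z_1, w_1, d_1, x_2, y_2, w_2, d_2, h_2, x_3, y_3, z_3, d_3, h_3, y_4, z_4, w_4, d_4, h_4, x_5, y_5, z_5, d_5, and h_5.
x_1 = 0.5; z_1 = 1.5; w_1 = 5; d_1 = 5; x_2 = 3; y_2 = 9.5; w_2 = 5; d_2 = 4; h_2 = 4; x_3 = 8; y_3 = 4; z_3 = 6; d_3 = 5; h_3 = 2.5; y_4 = 6.5; z_4 = 7.5; w_4 = 2.5; d_4 = 2; h_4 = 3.5; x_5 = 8.5; y_5 = 11; z_5 = 5.5; d_5 = 2.5; h_5 = 3.5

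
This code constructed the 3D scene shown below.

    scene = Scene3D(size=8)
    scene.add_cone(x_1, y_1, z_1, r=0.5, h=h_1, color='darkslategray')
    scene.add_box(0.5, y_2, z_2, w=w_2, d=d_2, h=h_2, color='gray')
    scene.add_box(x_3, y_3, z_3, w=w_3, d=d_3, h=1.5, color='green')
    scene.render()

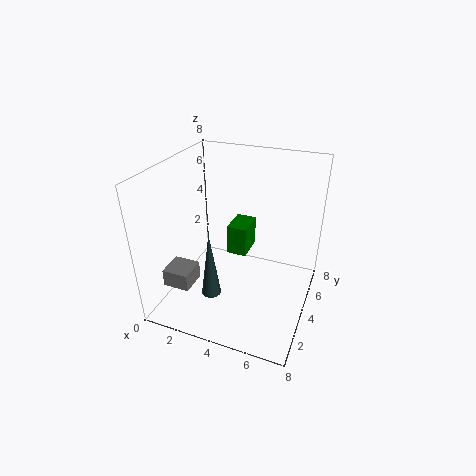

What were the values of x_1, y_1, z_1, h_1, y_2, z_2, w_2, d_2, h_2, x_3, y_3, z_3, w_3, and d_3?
x_1 = 3.5
y_1 = 1.5
z_1 = 2
h_1 = 3.5
y_2 = 1.5
z_2 = 1.5
w_2 = 1.5
d_2 = 1.5
h_2 = 1
x_3 = 4
y_3 = 2.5
z_3 = 4
w_3 = 1
d_3 = 1.5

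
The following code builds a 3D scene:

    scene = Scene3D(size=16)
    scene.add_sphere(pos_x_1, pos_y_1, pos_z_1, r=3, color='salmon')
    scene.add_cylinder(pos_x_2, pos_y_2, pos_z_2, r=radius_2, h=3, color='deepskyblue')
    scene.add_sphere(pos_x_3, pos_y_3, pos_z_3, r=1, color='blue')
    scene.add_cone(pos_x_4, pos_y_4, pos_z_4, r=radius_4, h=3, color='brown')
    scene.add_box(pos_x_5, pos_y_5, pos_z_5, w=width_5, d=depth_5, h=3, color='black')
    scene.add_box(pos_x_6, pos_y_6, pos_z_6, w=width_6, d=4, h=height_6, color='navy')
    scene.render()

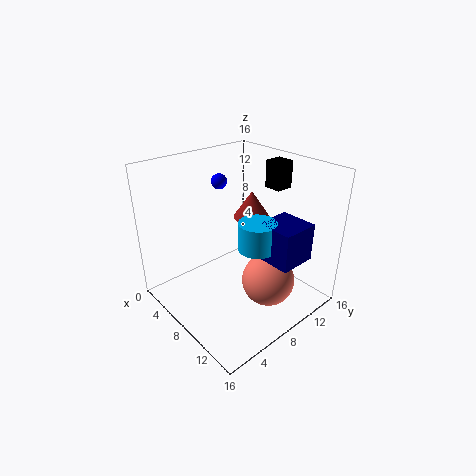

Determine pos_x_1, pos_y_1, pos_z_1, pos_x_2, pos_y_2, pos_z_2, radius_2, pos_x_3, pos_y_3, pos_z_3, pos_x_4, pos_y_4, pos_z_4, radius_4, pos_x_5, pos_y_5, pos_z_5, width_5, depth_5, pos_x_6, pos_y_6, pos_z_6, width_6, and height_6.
pos_x_1 = 11; pos_y_1 = 10; pos_z_1 = 3; pos_x_2 = 11; pos_y_2 = 8; pos_z_2 = 8; radius_2 = 2; pos_x_3 = 1; pos_y_3 = 11; pos_z_3 = 12; pos_x_4 = 8; pos_y_4 = 10; pos_z_4 = 10; radius_4 = 2; pos_x_5 = 8; pos_y_5 = 12; pos_z_5 = 13; width_5 = 2; depth_5 = 2; pos_x_6 = 11; pos_y_6 = 8; pos_z_6 = 7; width_6 = 4; height_6 = 4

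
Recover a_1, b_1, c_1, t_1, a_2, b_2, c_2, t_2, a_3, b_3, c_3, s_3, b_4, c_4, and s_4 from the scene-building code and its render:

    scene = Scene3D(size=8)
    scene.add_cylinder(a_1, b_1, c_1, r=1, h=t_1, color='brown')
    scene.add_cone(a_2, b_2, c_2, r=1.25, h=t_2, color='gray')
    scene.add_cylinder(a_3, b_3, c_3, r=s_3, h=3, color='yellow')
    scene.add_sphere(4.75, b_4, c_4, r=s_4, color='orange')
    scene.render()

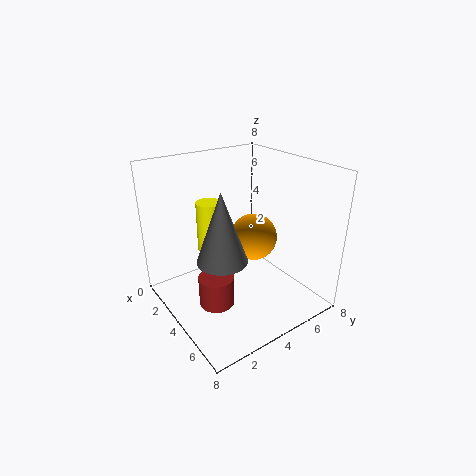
a_1 = 4; b_1 = 2.5; c_1 = 0.25; t_1 = 1.75; a_2 = 5.5; b_2 = 2; c_2 = 4; t_2 = 3.5; a_3 = 1.75; b_3 = 3.5; c_3 = 2.5; s_3 = 0.75; b_4 = 4.5; c_4 = 4.25; s_4 = 1.25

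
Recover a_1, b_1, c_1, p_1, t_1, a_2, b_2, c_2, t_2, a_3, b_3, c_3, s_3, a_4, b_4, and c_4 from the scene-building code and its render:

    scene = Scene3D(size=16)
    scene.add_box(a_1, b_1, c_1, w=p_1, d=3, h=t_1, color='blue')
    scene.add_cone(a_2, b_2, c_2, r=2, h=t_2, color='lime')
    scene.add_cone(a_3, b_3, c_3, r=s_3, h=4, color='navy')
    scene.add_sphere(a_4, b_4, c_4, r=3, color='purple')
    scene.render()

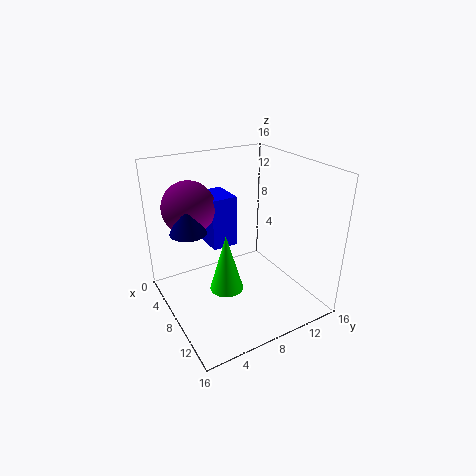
a_1 = 2, b_1 = 6, c_1 = 6, p_1 = 4, t_1 = 6, a_2 = 7, b_2 = 7, c_2 = 1, t_2 = 7, a_3 = 6, b_3 = 3, c_3 = 9, s_3 = 2, a_4 = 4, b_4 = 4, c_4 = 11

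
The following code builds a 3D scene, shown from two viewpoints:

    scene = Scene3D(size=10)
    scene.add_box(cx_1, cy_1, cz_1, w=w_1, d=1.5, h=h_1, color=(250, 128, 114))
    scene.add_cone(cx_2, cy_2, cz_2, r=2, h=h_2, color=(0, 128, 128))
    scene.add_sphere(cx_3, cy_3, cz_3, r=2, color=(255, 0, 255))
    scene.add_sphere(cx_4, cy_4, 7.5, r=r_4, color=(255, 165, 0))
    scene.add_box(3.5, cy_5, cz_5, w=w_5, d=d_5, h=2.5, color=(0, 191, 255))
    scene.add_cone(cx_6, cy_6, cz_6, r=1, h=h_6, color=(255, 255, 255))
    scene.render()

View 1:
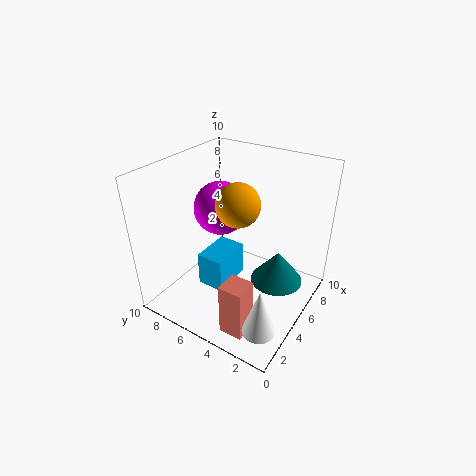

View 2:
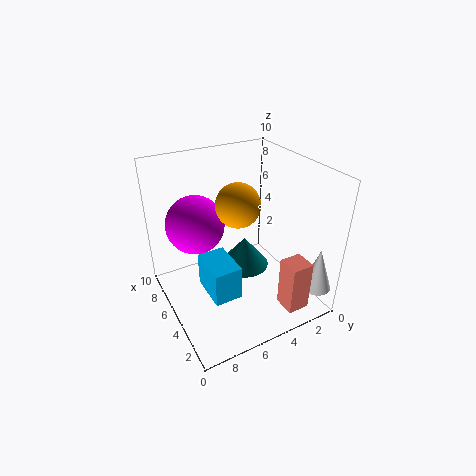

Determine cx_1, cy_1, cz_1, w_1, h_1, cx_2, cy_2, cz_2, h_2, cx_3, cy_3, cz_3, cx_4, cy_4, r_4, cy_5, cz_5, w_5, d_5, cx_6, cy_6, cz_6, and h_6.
cx_1 = 0.5; cy_1 = 2; cz_1 = 1; w_1 = 1.5; h_1 = 3.5; cx_2 = 7.5; cy_2 = 3; cz_2 = 0.5; h_2 = 2.5; cx_3 = 6.5; cy_3 = 7.5; cz_3 = 6; cx_4 = 5; cy_4 = 5; r_4 = 1.5; cy_5 = 5.5; cz_5 = 1; w_5 = 3; d_5 = 2; cx_6 = 1; cy_6 = 1; cz_6 = 2; h_6 = 3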